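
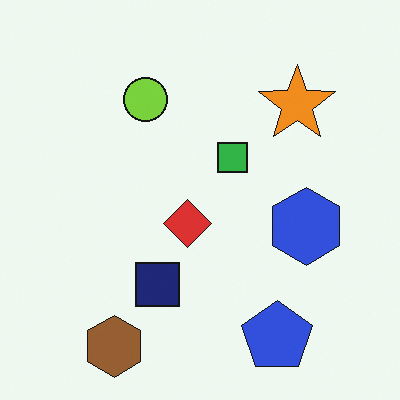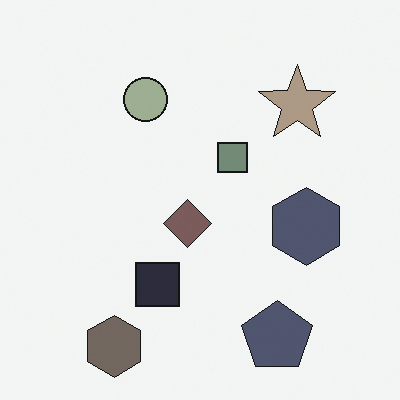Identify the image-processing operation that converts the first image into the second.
The second image is the first made much more muted (saturation change).

All colors are more muted and greyish — a global saturation change.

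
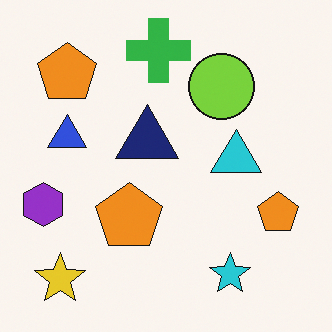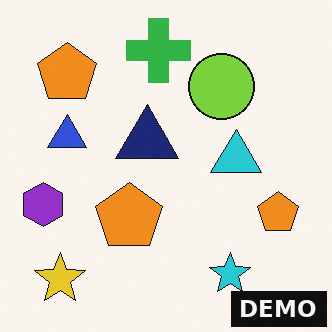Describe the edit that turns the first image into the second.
Watermarked with the text "DEMO" in the lower-right corner.

A dark label reading "DEMO" appears in the lower-right corner.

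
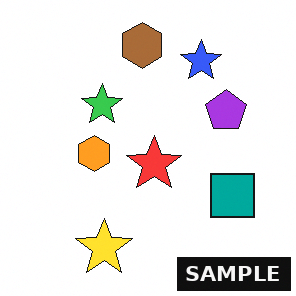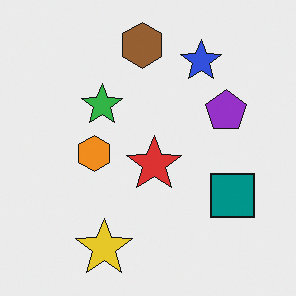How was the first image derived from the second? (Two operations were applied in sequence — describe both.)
The image was brightened a little, then watermarked with the text "SAMPLE" in the lower-right corner.

Every pixel — background and shapes alike — is uniformly brightened. A dark label reading "SAMPLE" appears in the lower-right corner.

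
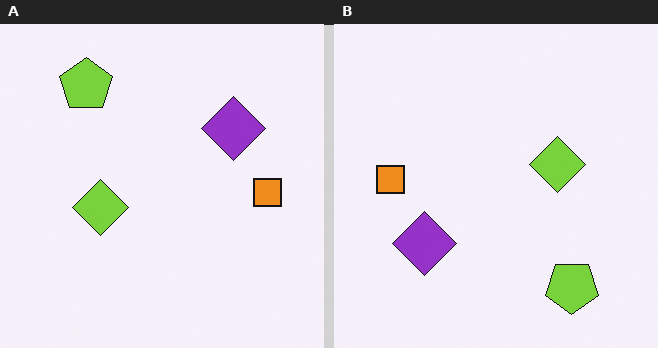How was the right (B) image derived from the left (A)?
The right (B) image is the left (A) rotated 180°.

The lime pentagon sits in the top-left of the left (A) image and the bottom-right of the right (B) — consistent with a whole-image 180° rotation.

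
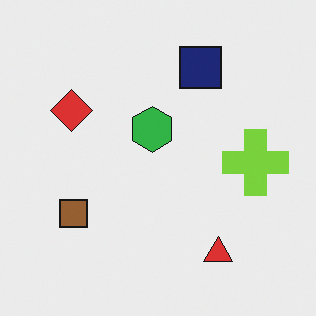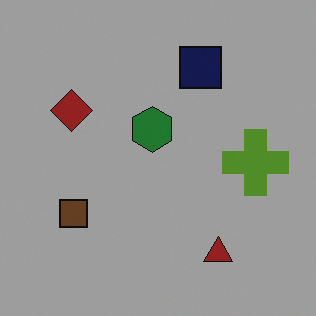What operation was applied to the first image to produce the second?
The image was substantially darkened.

Every pixel — background and shapes alike — is uniformly darkened.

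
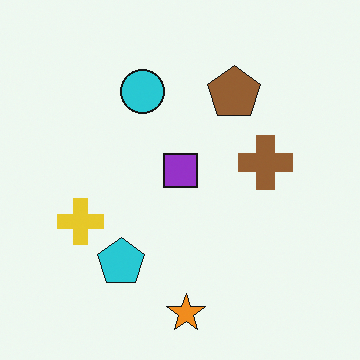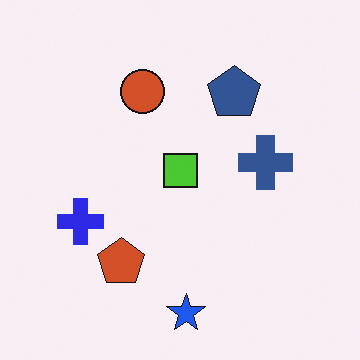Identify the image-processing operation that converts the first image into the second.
The image was hue-shifted by a large amount.

Every shape's color has rotated by the same amount around the hue wheel — a uniform hue shift.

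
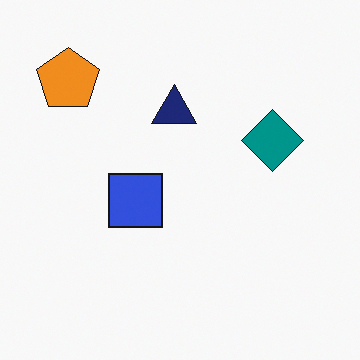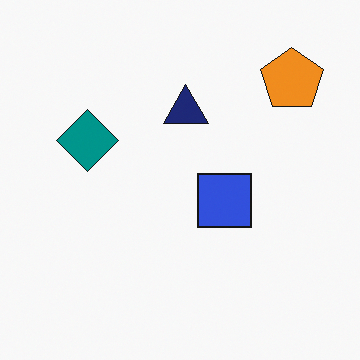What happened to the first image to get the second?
The second image is the first flipped horizontally (left ↔ right).

The orange pentagon is in the top-left of the first image and the top-right of the second — shapes on opposite sides of the vertical midline have swapped in a mirror flip.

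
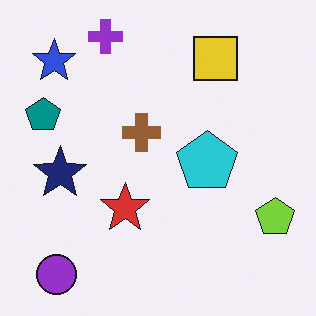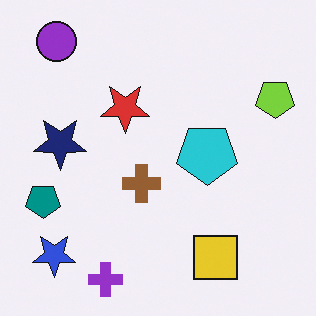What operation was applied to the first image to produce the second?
The transformation is: flipped vertically (top ↔ bottom).

The purple cross is in the top-left of the first image and the bottom-left of the second — shapes on opposite sides of the horizontal midline have swapped in a mirror flip.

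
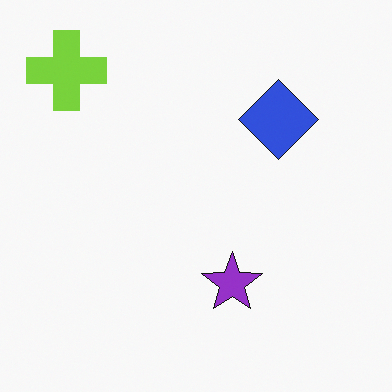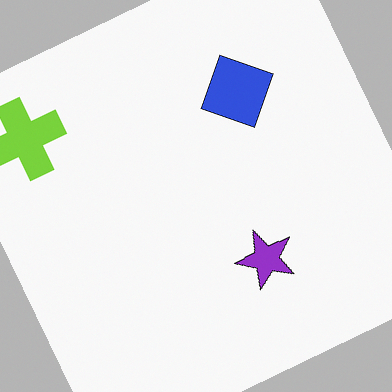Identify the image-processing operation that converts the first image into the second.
The second image is the first rotated counter-clockwise by a moderate amount.

Every shape is tilted by the same angle and the image corners show triangular fill wedges — a whole-image rotation by a non-right angle.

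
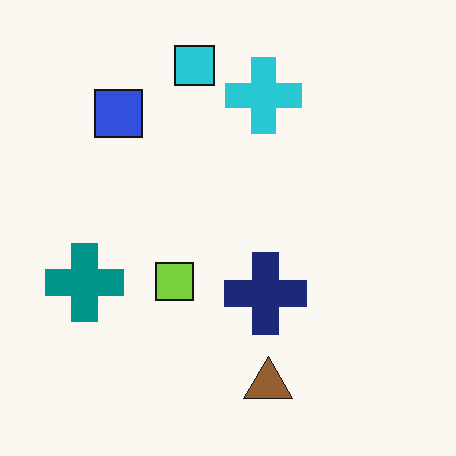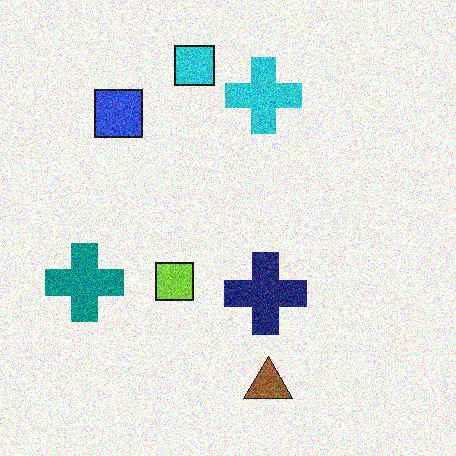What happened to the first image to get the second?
The image was degraded with a thick layer of grain.

Random speckle covers the whole image, including the flat background.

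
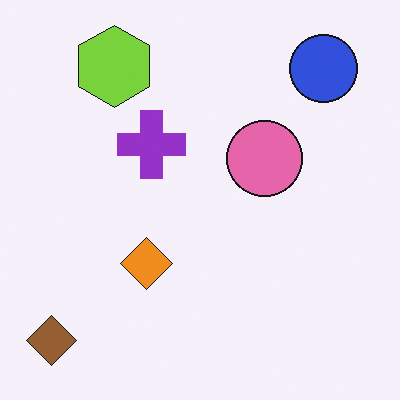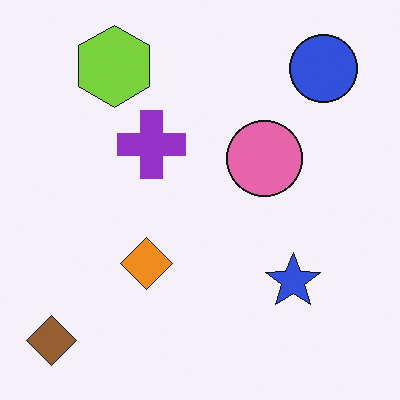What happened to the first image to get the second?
The second image is the first overlaid with an additional blue star.

A blue star appears in the second image that is absent from the first.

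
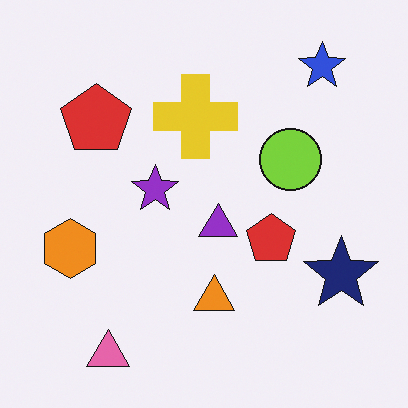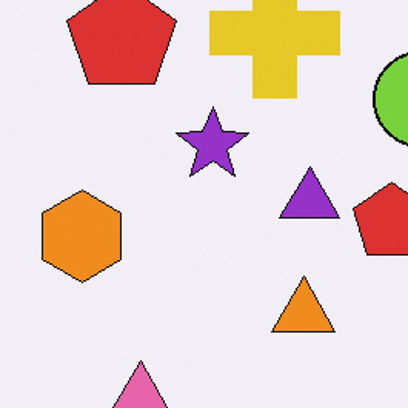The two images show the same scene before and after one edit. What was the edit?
This is the original image cropped to a modestly smaller region and rescaled.

The visible shapes are larger and the field of view is narrower; shapes near the original edges may be partly or wholly outside the frame — a crop-and-rescale.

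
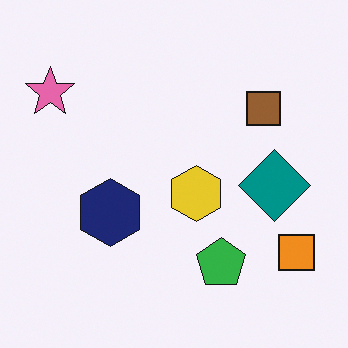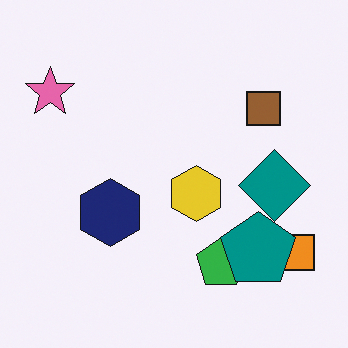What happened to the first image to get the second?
The image was overlaid with an additional teal pentagon.

A teal pentagon appears in the second image that is absent from the first.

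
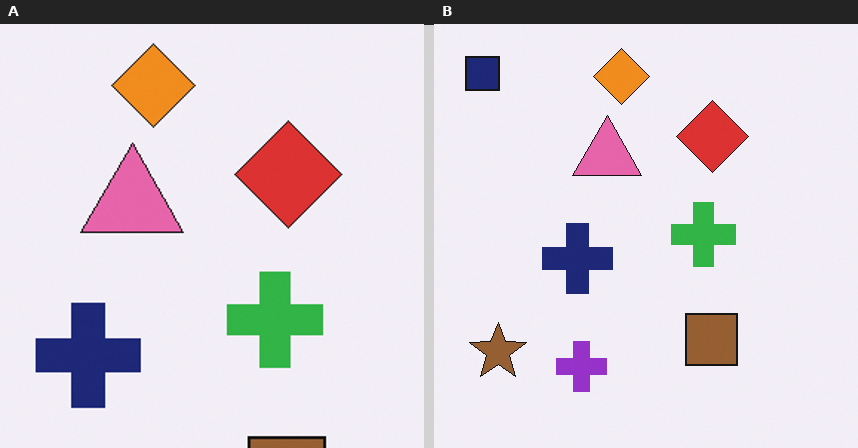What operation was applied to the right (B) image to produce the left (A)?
The image was cropped to a modestly smaller region and rescaled.

The visible shapes are larger and the field of view is narrower; shapes near the original edges may be partly or wholly outside the frame — a crop-and-rescale.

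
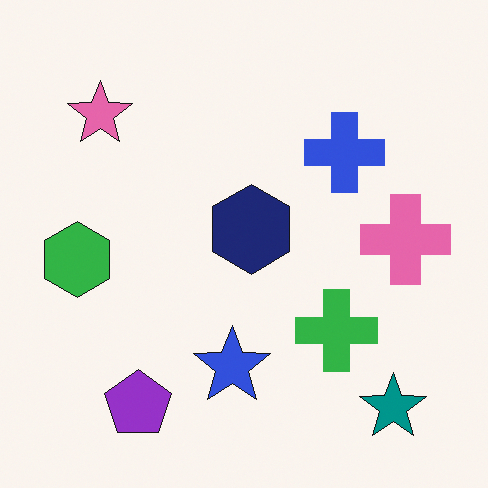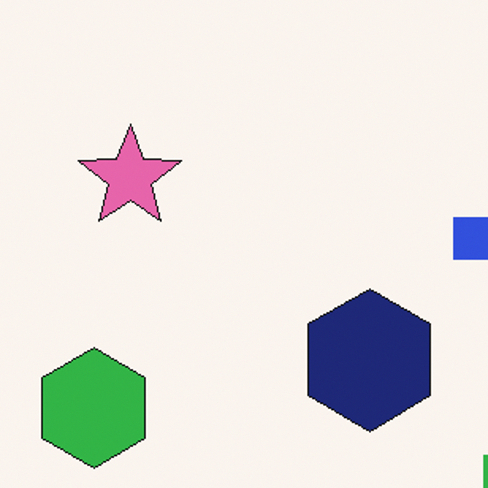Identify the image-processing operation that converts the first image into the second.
Cropped to a modestly smaller region and rescaled.

The visible shapes are larger and the field of view is narrower; shapes near the original edges may be partly or wholly outside the frame — a crop-and-rescale.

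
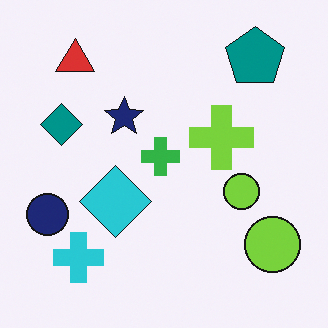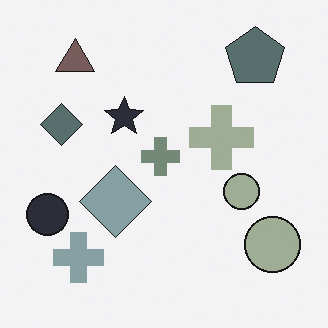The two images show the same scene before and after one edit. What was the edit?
It was heavily desaturated.

All colors are more muted and greyish — a global saturation change.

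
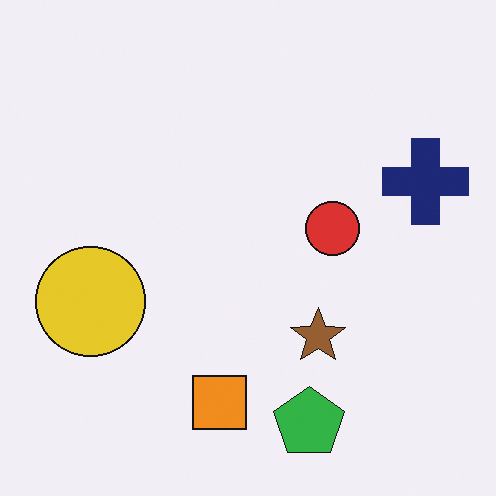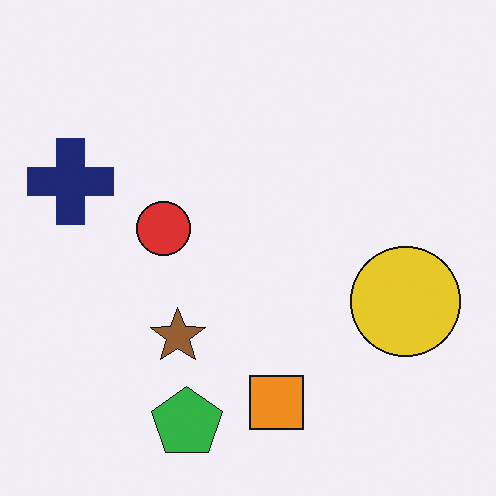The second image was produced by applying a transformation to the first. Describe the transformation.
This is the original image flipped horizontally (left ↔ right).

The navy cross is in the right of the first image and the left of the second — shapes on opposite sides of the vertical midline have swapped in a mirror flip.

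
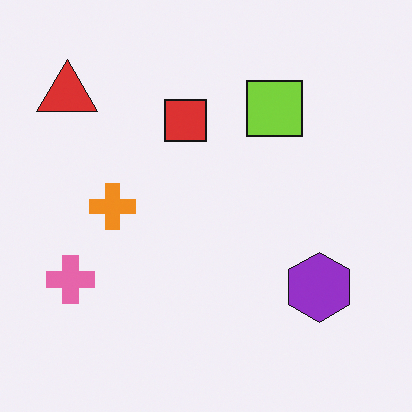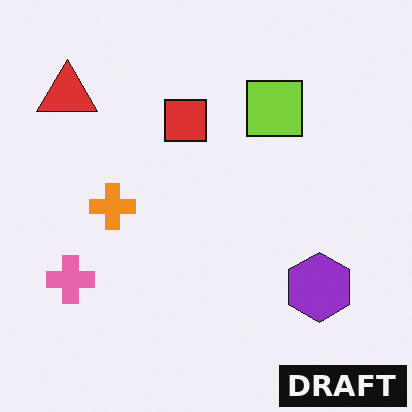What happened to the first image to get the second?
It was watermarked with the text "DRAFT" in the lower-right corner.

A dark label reading "DRAFT" appears in the lower-right corner.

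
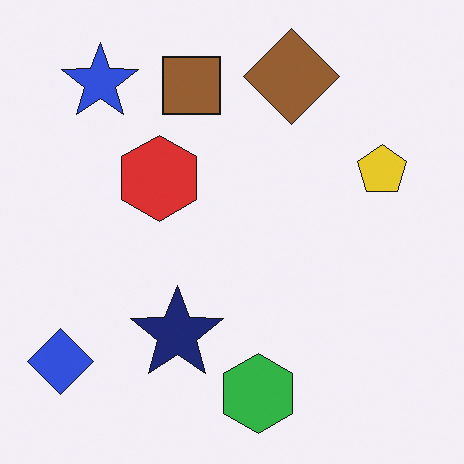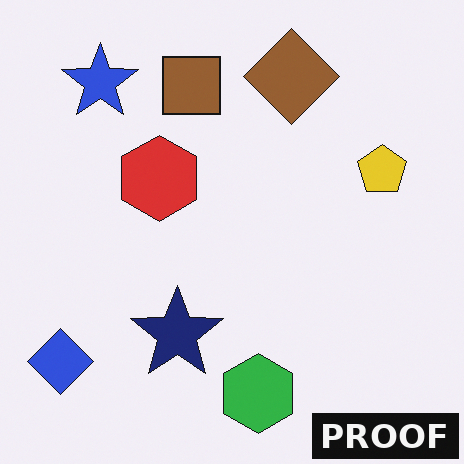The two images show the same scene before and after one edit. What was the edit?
It was watermarked with the text "PROOF" in the lower-right corner.

A dark label reading "PROOF" appears in the lower-right corner.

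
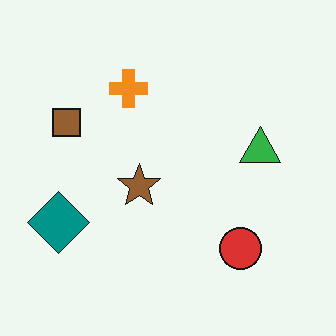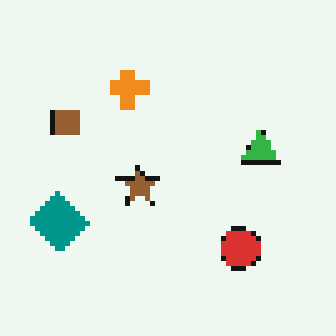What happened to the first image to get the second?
The transformation is: lightly pixelated (a mild mosaic effect).

Shapes are reduced to large square blocks; fine edges and outlines are lost — a downscale-then-upscale (mosaic) effect.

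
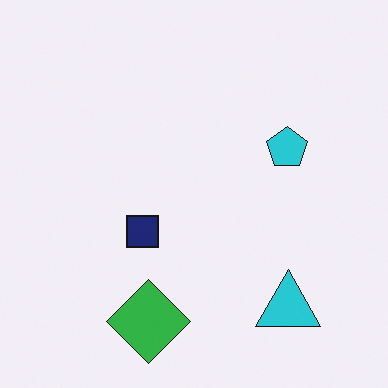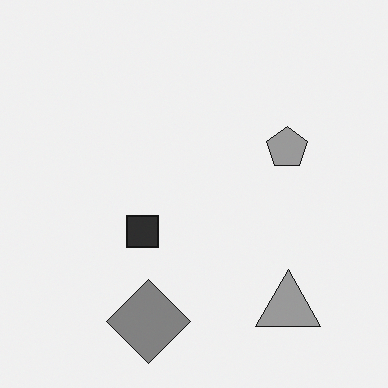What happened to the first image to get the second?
The second image is the first converted to grayscale.

All color is removed — every shape is now a shade of grey.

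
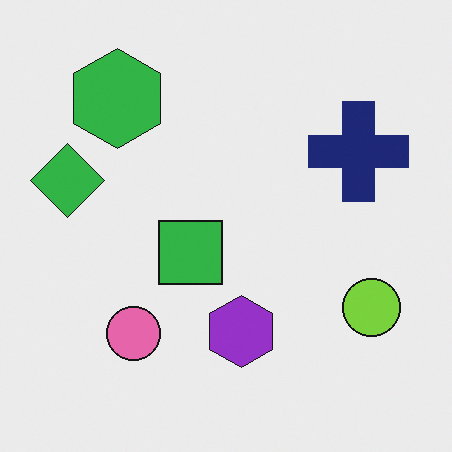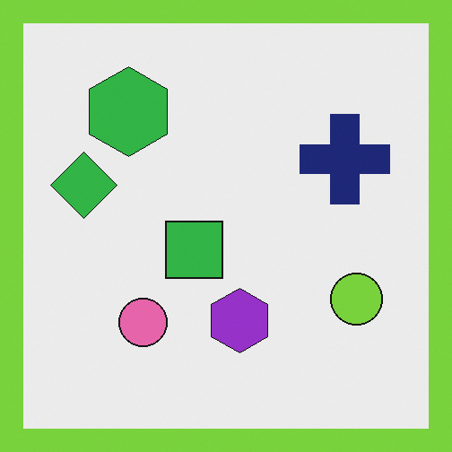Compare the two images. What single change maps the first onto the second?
The image was framed with a lime border.

A solid lime frame runs around the edge of the second image, with the content slightly shrunk inside it.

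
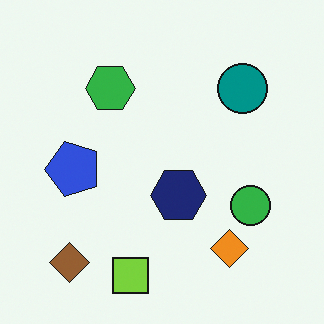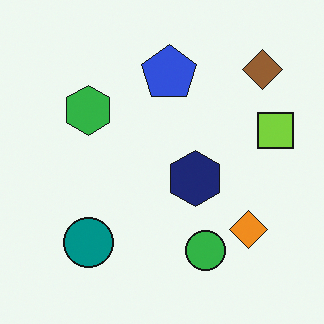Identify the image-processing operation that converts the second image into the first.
Transposed (reflected across the top-left ↔ bottom-right diagonal).

Shapes have swapped their row and column positions — what was in the top-right is now in the bottom-left — a diagonal reflection.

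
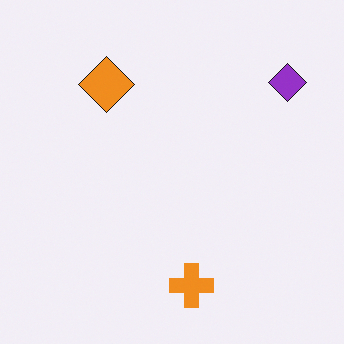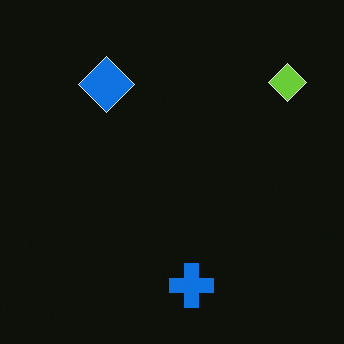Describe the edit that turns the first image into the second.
This is the original image color-inverted (negative).

The light background has become dark and every shape's color is its complement — a photographic negative.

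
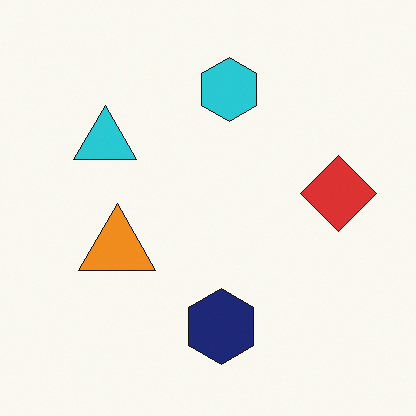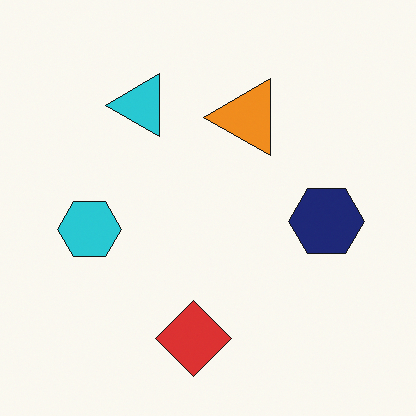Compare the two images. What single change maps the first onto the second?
Transposed (reflected across the top-left ↔ bottom-right diagonal).

Shapes have swapped their row and column positions — what was in the top-right is now in the bottom-left — a diagonal reflection.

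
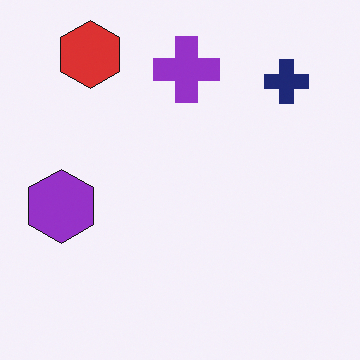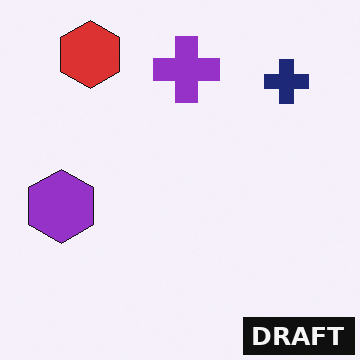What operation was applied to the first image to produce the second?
The transformation is: watermarked with the text "DRAFT" in the lower-right corner.

A dark label reading "DRAFT" appears in the lower-right corner.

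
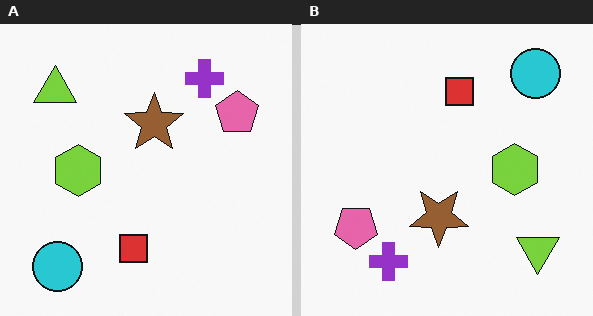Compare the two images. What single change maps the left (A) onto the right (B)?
The right (B) image is the left (A) rotated 180°.

The cyan circle sits in the bottom-left of the left (A) image and the top-right of the right (B) — consistent with a whole-image 180° rotation.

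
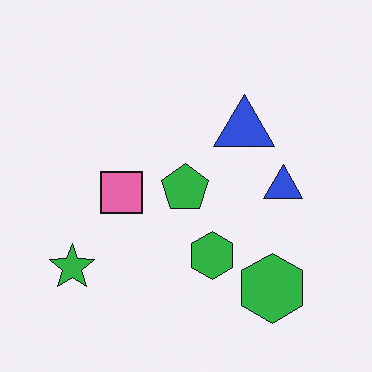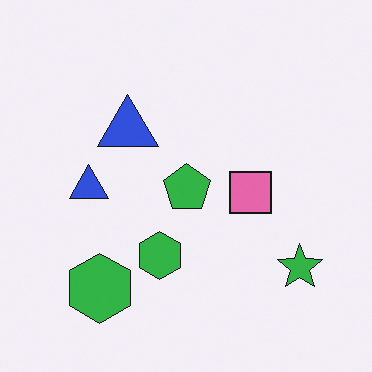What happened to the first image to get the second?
This is the original image flipped horizontally (left ↔ right).

The green star is in the bottom-left of the first image and the bottom-right of the second — shapes on opposite sides of the vertical midline have swapped in a mirror flip.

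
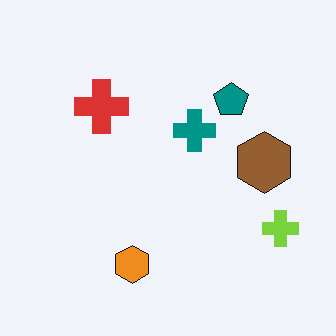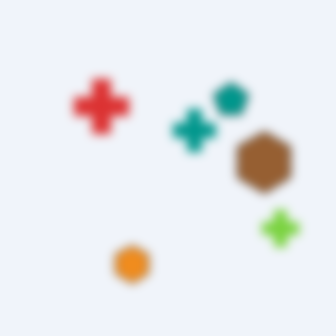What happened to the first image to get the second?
The second image is the first heavily blurred.

Shape edges and outlines are uniformly softened across the whole image.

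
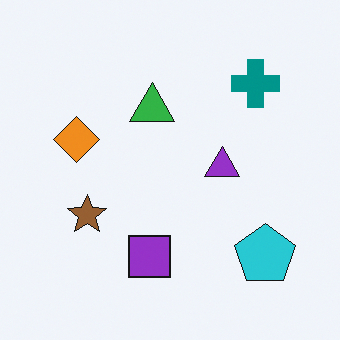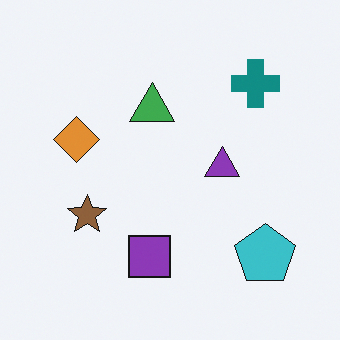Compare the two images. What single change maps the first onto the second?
The transformation is: slightly desaturated.

All colors are more muted and greyish — a global saturation change.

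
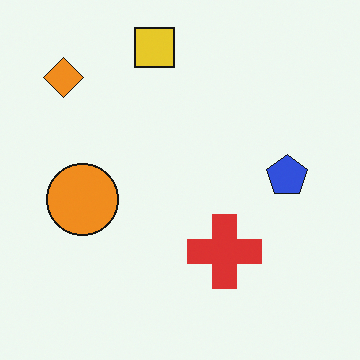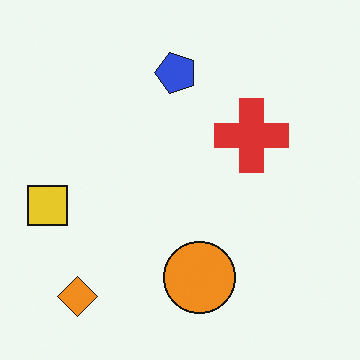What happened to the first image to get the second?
This is the original image rotated 90° counter-clockwise.

The orange diamond sits in the top-left of the first image and the bottom-left of the second — consistent with a whole-image 90° counter-clockwise rotation.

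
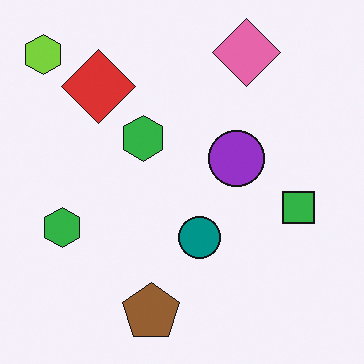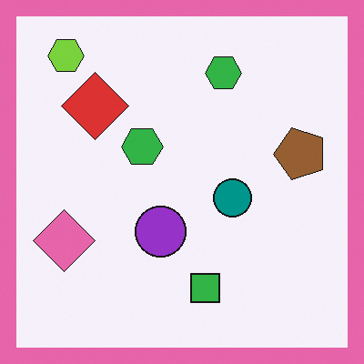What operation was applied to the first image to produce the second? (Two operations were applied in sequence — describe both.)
It was transposed (reflected across the top-left ↔ bottom-right diagonal), then framed with a pink border.

Shapes have swapped their row and column positions — what was in the top-right is now in the bottom-left — a diagonal reflection. A solid pink frame runs around the edge of the second image, with the content slightly shrunk inside it.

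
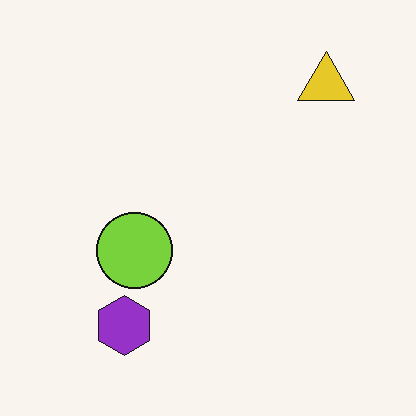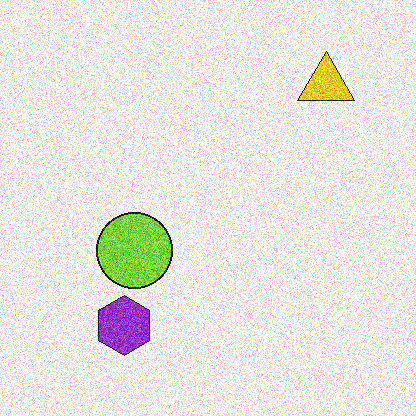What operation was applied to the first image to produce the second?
The second image is the first degraded with a thick layer of grain.

Random speckle covers the whole image, including the flat background.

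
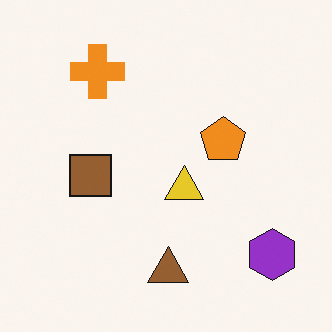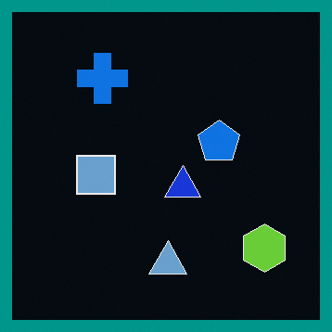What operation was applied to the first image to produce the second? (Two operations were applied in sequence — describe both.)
The second image is the first color-inverted (negative), then framed with a teal border.

The light background has become dark and every shape's color is its complement — a photographic negative. A solid teal frame runs around the edge of the second image, with the content slightly shrunk inside it.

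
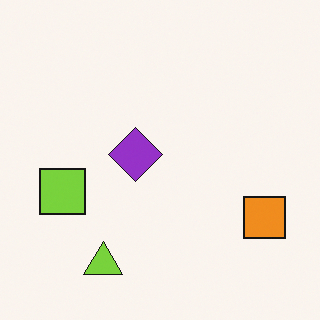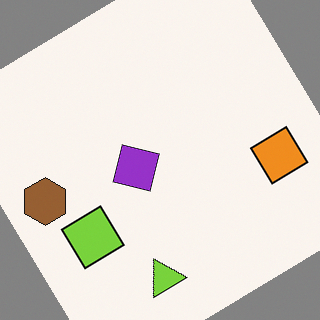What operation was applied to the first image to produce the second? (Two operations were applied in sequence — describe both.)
Rotated counter-clockwise by a large amount — several tens of degrees, then overlaid with an additional brown hexagon.

Every shape is tilted by the same angle and the image corners show triangular fill wedges — a whole-image rotation by a non-right angle. A brown hexagon appears in the second image that is absent from the first.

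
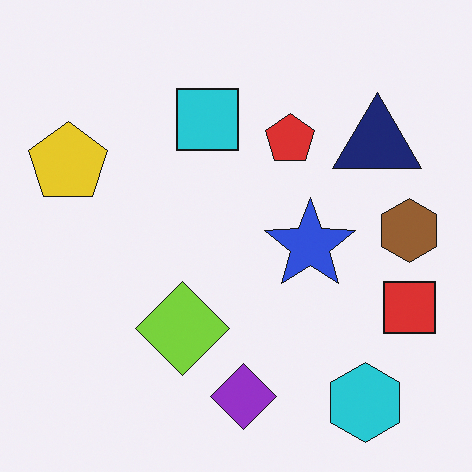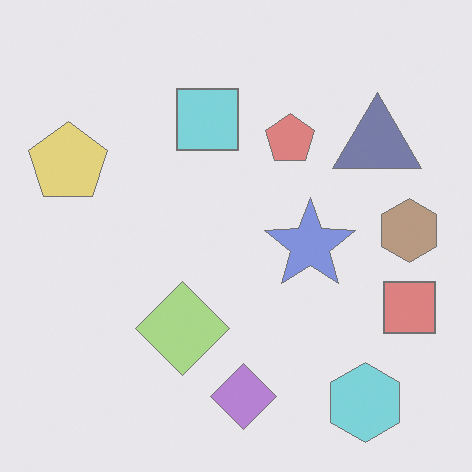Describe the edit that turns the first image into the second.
The transformation is: washed out (contrast reduced).

Tones are pushed toward mid-grey across the whole image — a global contrast change.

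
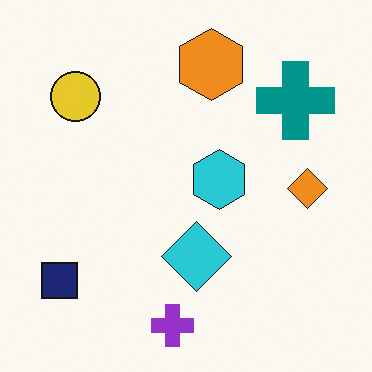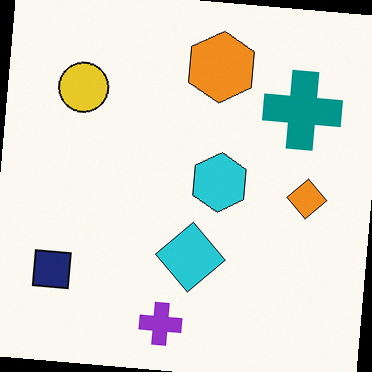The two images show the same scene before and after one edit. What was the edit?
Rotated clockwise by a slight angle.

Every shape is tilted by the same angle and the image corners show triangular fill wedges — a whole-image rotation by a non-right angle.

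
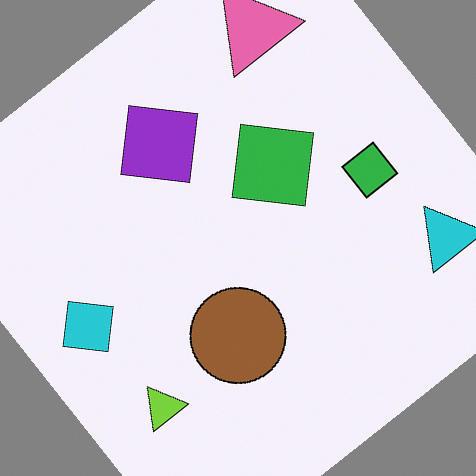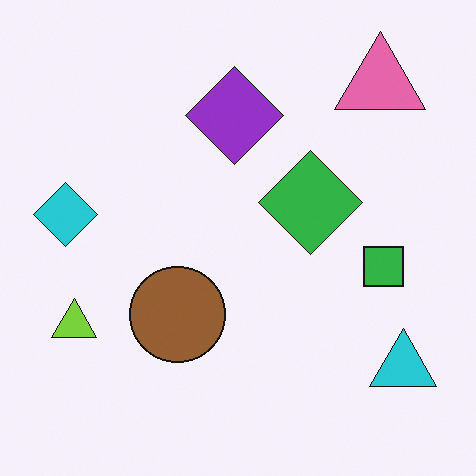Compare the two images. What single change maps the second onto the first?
The first image is the second rotated counter-clockwise by a large amount — several tens of degrees.

Every shape is tilted by the same angle and the image corners show triangular fill wedges — a whole-image rotation by a non-right angle.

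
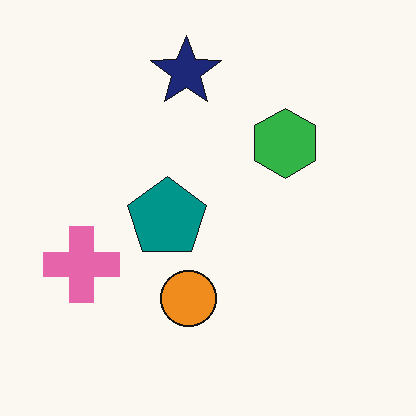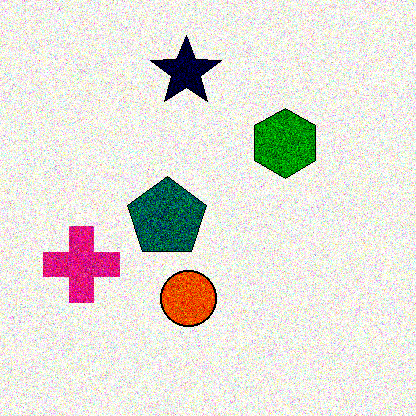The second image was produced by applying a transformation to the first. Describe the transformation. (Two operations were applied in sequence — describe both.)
It was degraded with visible gaussian noise, then boosted in contrast.

Random speckle covers the whole image, including the flat background. Tones are pushed away from mid-grey across the whole image — a global contrast change.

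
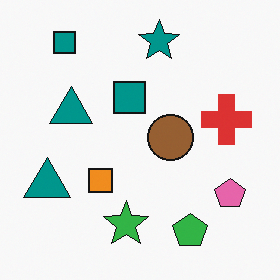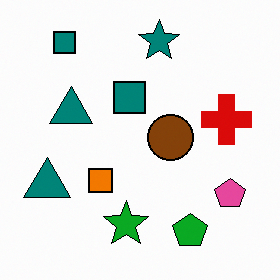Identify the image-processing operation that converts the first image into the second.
This is the original image given slightly increased contrast.

Tones are pushed away from mid-grey across the whole image — a global contrast change.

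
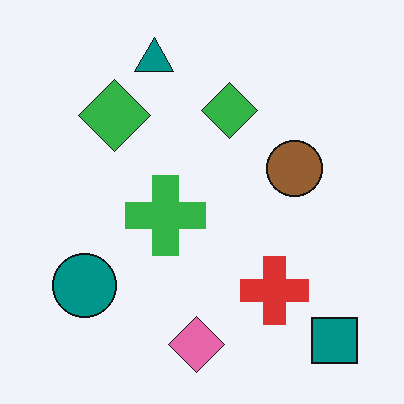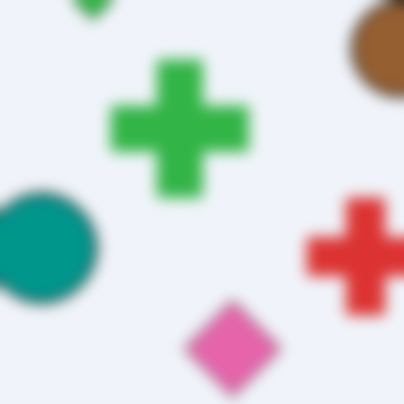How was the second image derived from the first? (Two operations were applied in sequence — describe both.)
It was cropped to a noticeably smaller region and rescaled, then strongly gaussian-blurred.

The visible shapes are larger and the field of view is narrower; shapes near the original edges may be partly or wholly outside the frame — a crop-and-rescale. Shape edges and outlines are uniformly softened across the whole image.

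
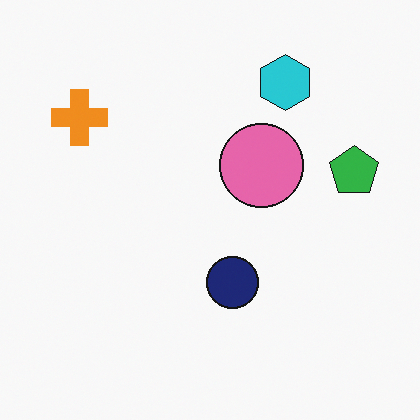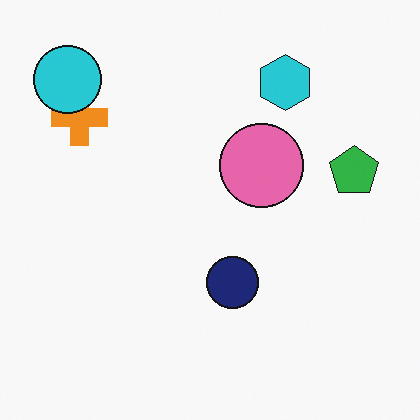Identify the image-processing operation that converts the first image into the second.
The transformation is: overlaid with an additional cyan circle.

A cyan circle appears in the second image that is absent from the first.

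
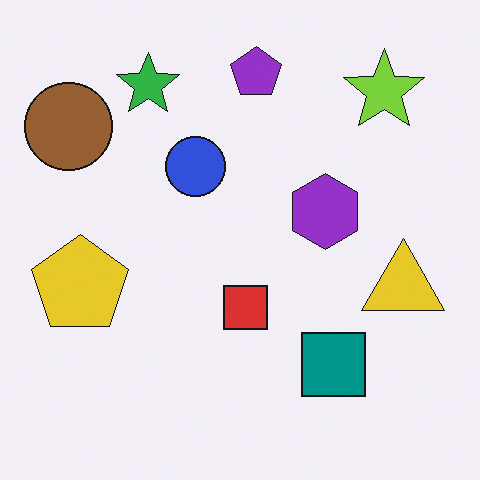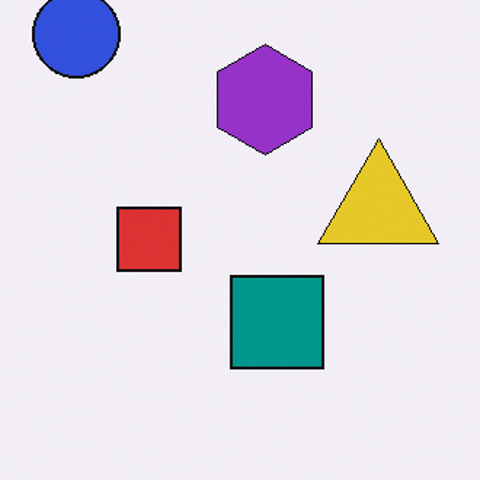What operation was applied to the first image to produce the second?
Cropped to a modestly smaller region and rescaled.

The visible shapes are larger and the field of view is narrower; shapes near the original edges may be partly or wholly outside the frame — a crop-and-rescale.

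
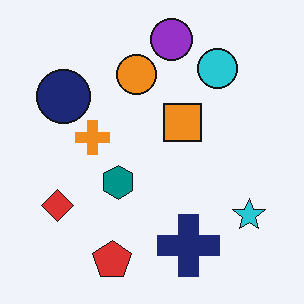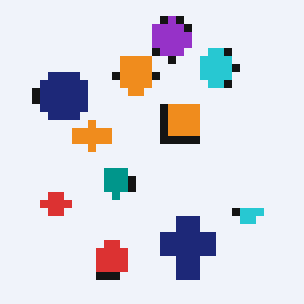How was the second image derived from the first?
The second image is the first moderately pixelated.

Shapes are reduced to large square blocks; fine edges and outlines are lost — a downscale-then-upscale (mosaic) effect.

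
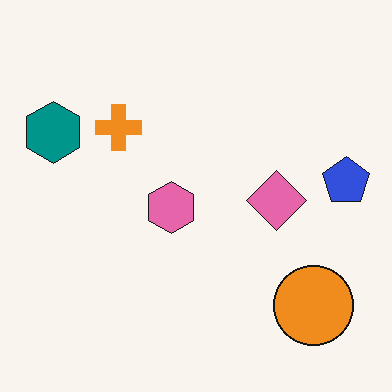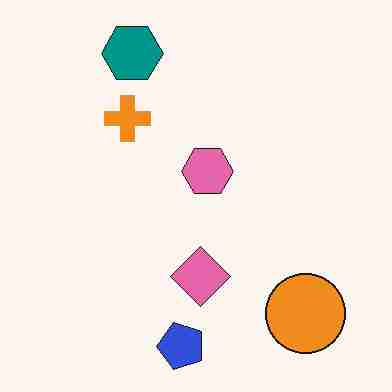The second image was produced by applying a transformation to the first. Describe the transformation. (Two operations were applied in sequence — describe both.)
The transformation is: transposed (reflected across the top-left ↔ bottom-right diagonal), then degraded with heavy JPEG compression.

Shapes have swapped their row and column positions — what was in the top-right is now in the bottom-left — a diagonal reflection. Blocky 8×8 compression artifacts appear around shape edges and the flat background shows ringing — characteristic JPEG degradation.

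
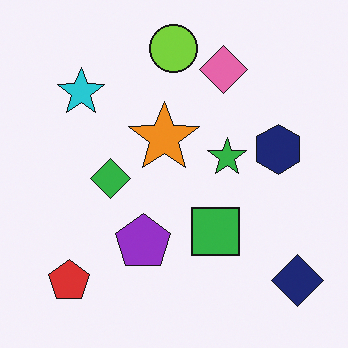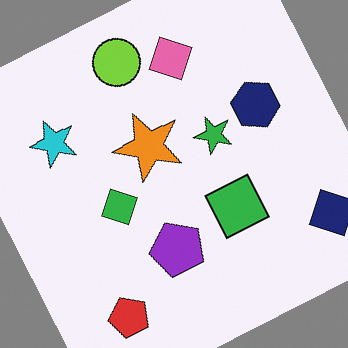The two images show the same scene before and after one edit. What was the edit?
The transformation is: rotated counter-clockwise by a clearly visible amount.

Every shape is tilted by the same angle and the image corners show triangular fill wedges — a whole-image rotation by a non-right angle.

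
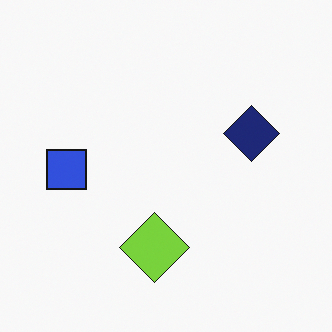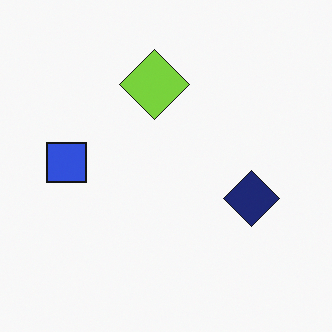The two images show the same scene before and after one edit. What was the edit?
The image was flipped vertically (top ↔ bottom).

The lime diamond is in the bottom of the first image and the top of the second — shapes on opposite sides of the horizontal midline have swapped in a mirror flip.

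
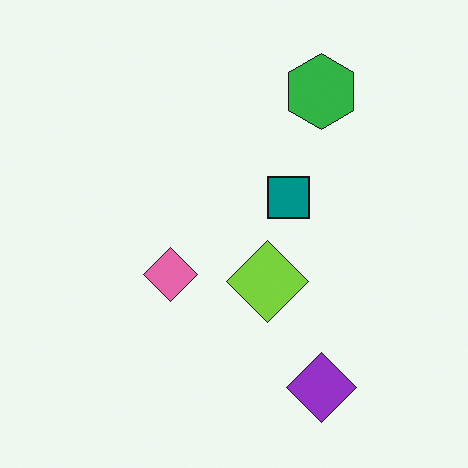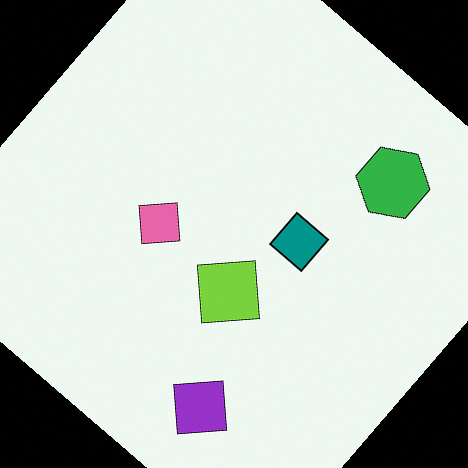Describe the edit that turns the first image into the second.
This is the original image rotated clockwise by a large amount — several tens of degrees.

Every shape is tilted by the same angle and the image corners show triangular fill wedges — a whole-image rotation by a non-right angle.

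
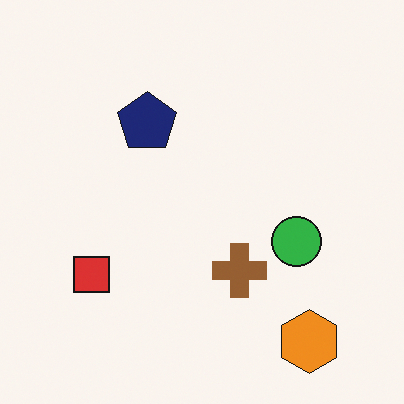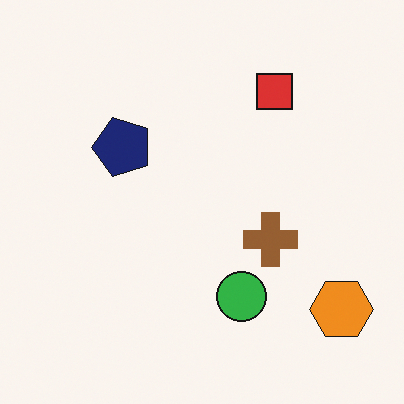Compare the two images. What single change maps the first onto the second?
This is the original image transposed (reflected across the top-left ↔ bottom-right diagonal).

Shapes have swapped their row and column positions — what was in the top-right is now in the bottom-left — a diagonal reflection.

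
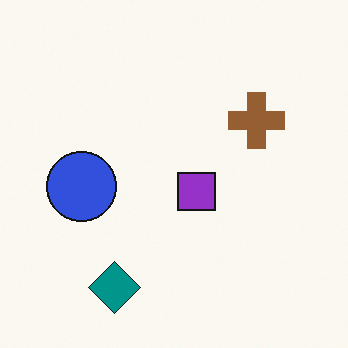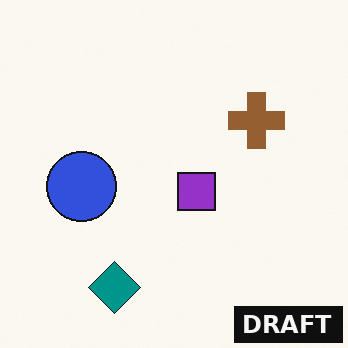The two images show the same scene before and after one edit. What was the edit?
The image was watermarked with the text "DRAFT" in the lower-right corner.

A dark label reading "DRAFT" appears in the lower-right corner.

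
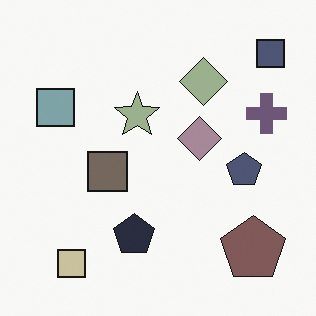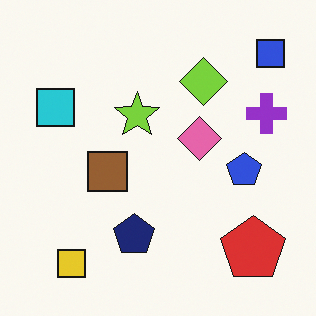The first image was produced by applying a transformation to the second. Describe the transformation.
It was made much more muted (saturation change).

All colors are more muted and greyish — a global saturation change.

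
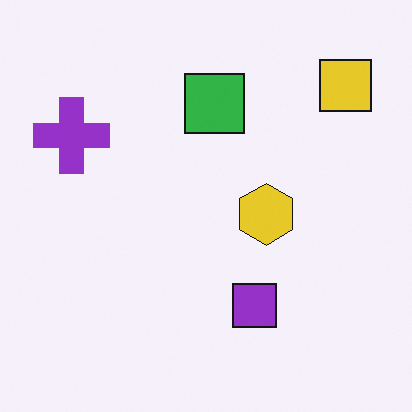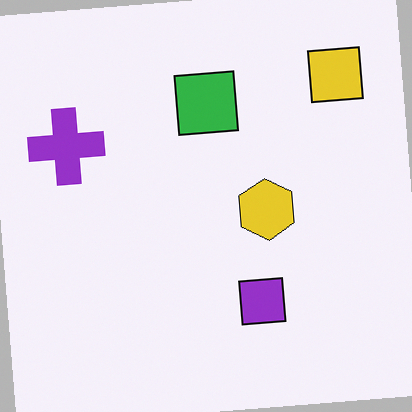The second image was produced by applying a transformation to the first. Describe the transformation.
Rotated counter-clockwise by a slight angle.

Every shape is tilted by the same angle and the image corners show triangular fill wedges — a whole-image rotation by a non-right angle.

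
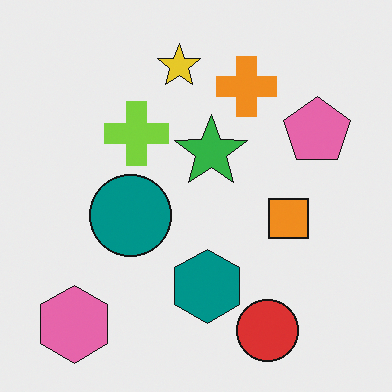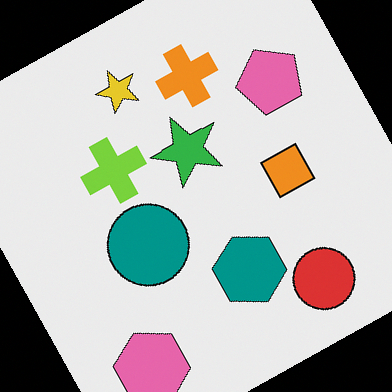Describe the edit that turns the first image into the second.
It was rotated counter-clockwise by a moderate amount.

Every shape is tilted by the same angle and the image corners show triangular fill wedges — a whole-image rotation by a non-right angle.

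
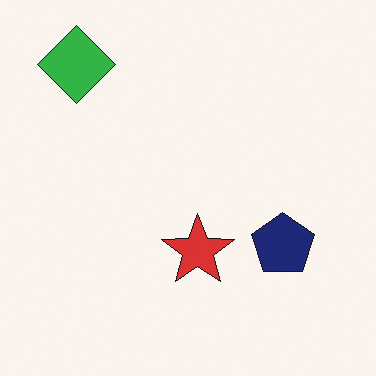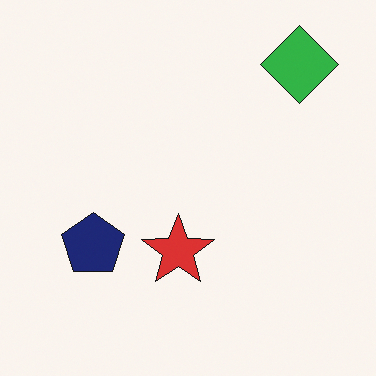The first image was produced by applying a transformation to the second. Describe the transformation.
The first image is the second flipped horizontally (left ↔ right).

The green diamond is in the top-right of the second image and the top-left of the first — shapes on opposite sides of the vertical midline have swapped in a mirror flip.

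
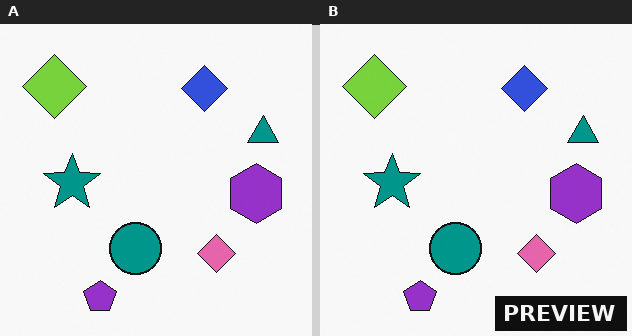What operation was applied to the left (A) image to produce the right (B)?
Watermarked with the text "PREVIEW" in the lower-right corner.

A dark label reading "PREVIEW" appears in the lower-right corner.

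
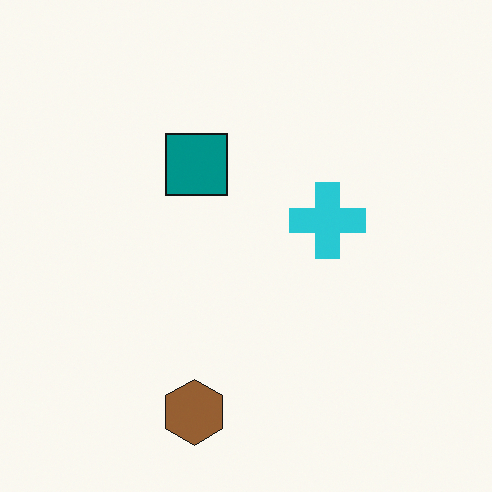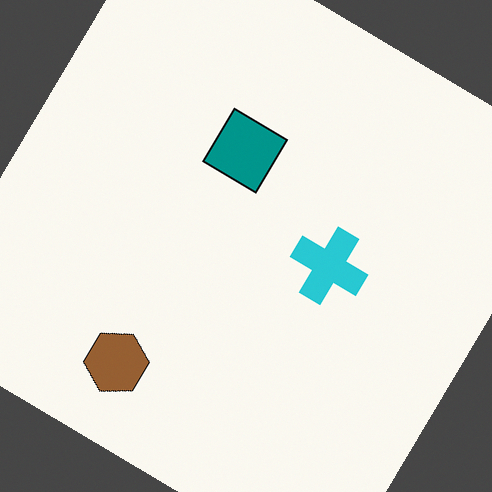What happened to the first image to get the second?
The transformation is: rotated clockwise by a large amount — several tens of degrees.

Every shape is tilted by the same angle and the image corners show triangular fill wedges — a whole-image rotation by a non-right angle.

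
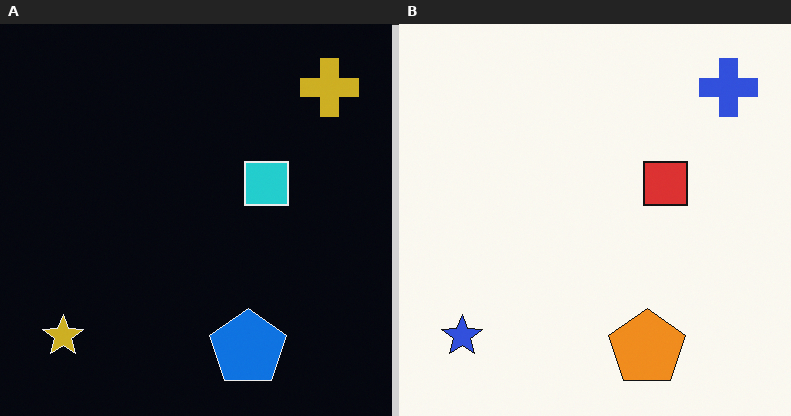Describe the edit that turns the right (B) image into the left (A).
The image was color-inverted (negative).

The light background has become dark and every shape's color is its complement — a photographic negative.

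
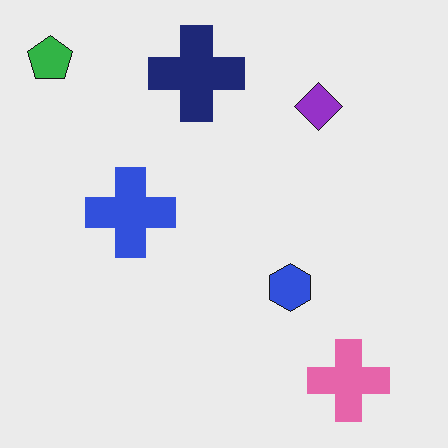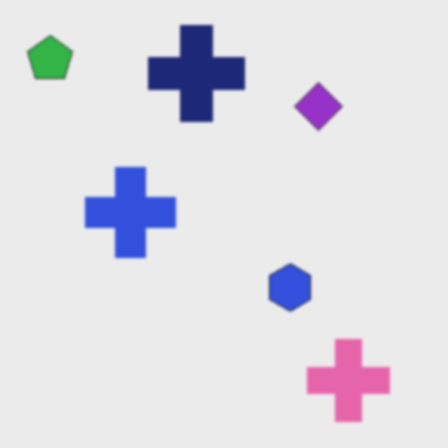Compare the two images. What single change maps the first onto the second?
The image was slightly softened.

Shape edges and outlines are uniformly softened across the whole image.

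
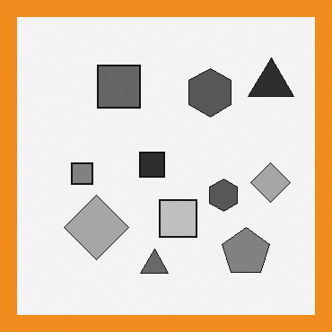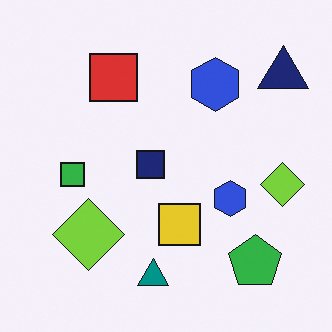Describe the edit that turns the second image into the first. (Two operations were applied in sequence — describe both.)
The image was converted to grayscale, then framed with a orange border.

All color is removed — every shape is now a shade of grey. A solid orange frame runs around the edge of the first image, with the content slightly shrunk inside it.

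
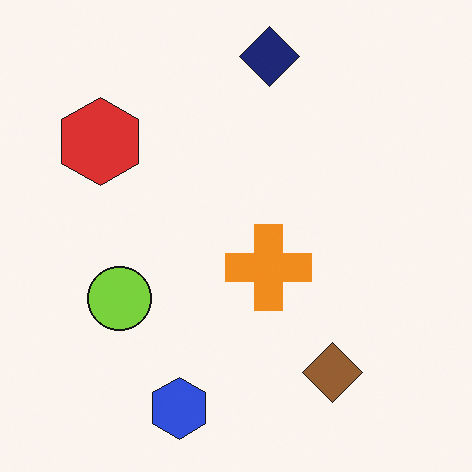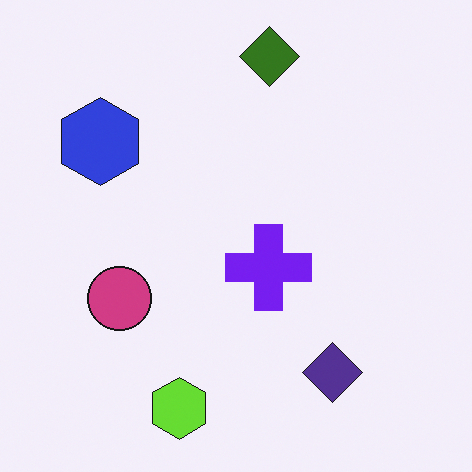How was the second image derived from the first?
The image was hue-shifted through roughly half the color wheel.

Every shape's color has rotated by the same amount around the hue wheel — a uniform hue shift.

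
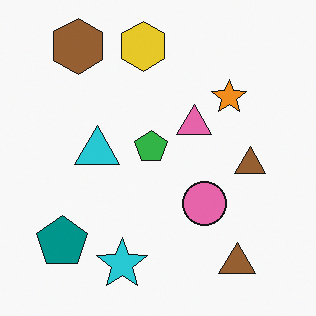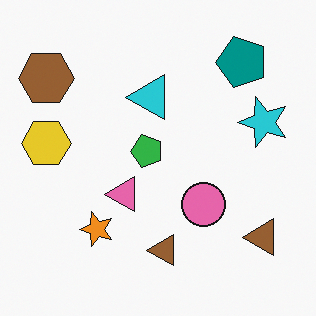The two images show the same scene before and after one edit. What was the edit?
It was transposed (reflected across the top-left ↔ bottom-right diagonal).

Shapes have swapped their row and column positions — what was in the top-right is now in the bottom-left — a diagonal reflection.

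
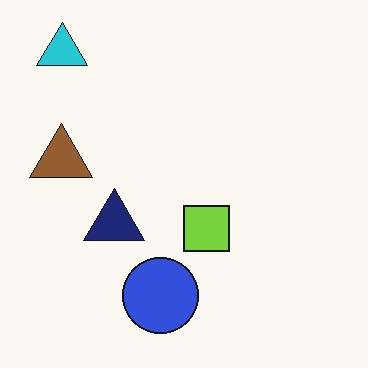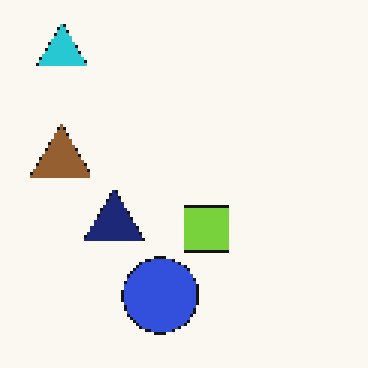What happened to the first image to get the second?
This is the original image lightly pixelated (a mild mosaic effect).

Shapes are reduced to large square blocks; fine edges and outlines are lost — a downscale-then-upscale (mosaic) effect.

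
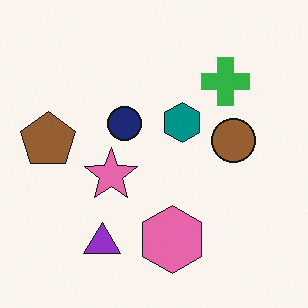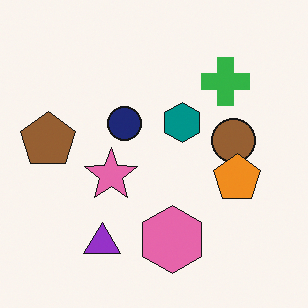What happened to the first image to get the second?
This is the original image overlaid with an additional orange pentagon.

An orange pentagon appears in the second image that is absent from the first.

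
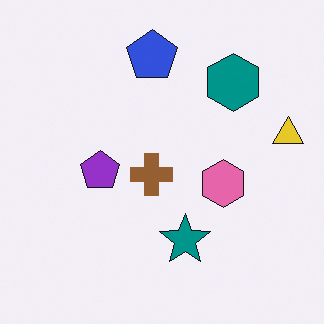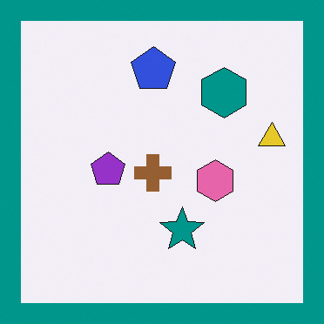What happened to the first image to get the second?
The image was framed with a teal border.

A solid teal frame runs around the edge of the second image, with the content slightly shrunk inside it.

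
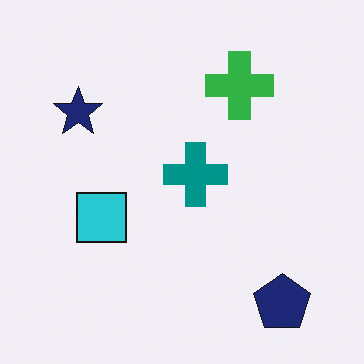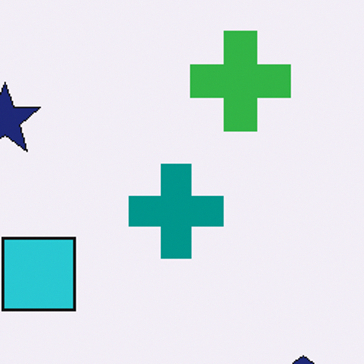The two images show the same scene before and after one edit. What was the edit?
Cropped slightly and scaled back up.

The visible shapes are larger and the field of view is narrower; shapes near the original edges may be partly or wholly outside the frame — a crop-and-rescale.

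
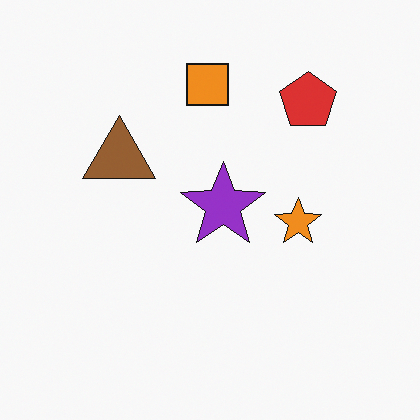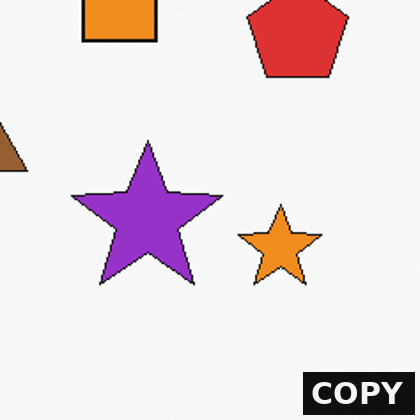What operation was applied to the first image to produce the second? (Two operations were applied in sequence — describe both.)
The transformation is: cropped to a noticeably smaller region and rescaled, then watermarked with the text "COPY" in the lower-right corner.

The visible shapes are larger and the field of view is narrower; shapes near the original edges may be partly or wholly outside the frame — a crop-and-rescale. A dark label reading "COPY" appears in the lower-right corner.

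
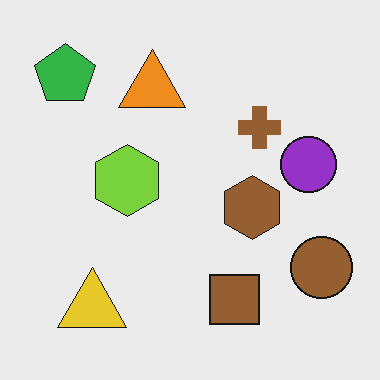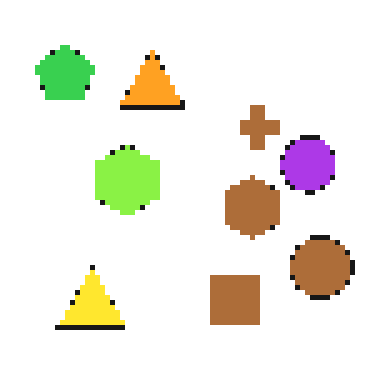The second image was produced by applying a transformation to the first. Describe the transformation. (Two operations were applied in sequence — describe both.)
This is the original image mildly pixelated, then brightened a little.

Shapes are reduced to large square blocks; fine edges and outlines are lost — a downscale-then-upscale (mosaic) effect. Every pixel — background and shapes alike — is uniformly brightened.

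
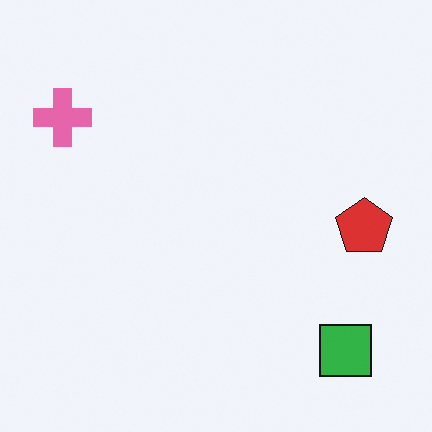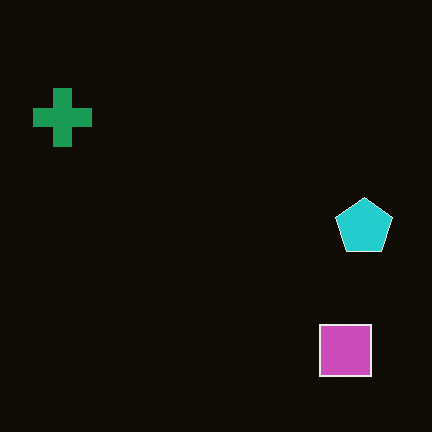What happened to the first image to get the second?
It was color-inverted (negative).

The light background has become dark and every shape's color is its complement — a photographic negative.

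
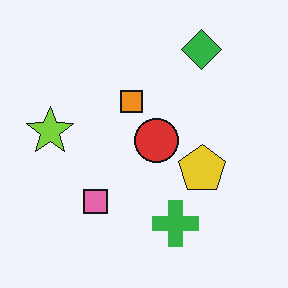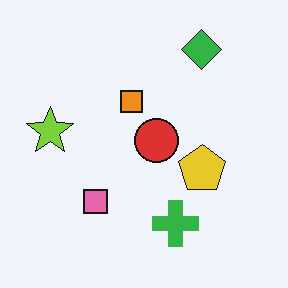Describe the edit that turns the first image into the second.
The second image is the first JPEG-compressed with visible artifacts.

Blocky 8×8 compression artifacts appear around shape edges and the flat background shows ringing — characteristic JPEG degradation.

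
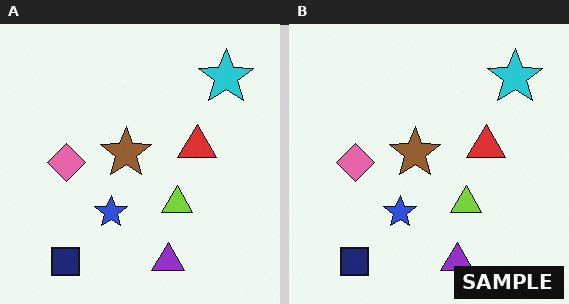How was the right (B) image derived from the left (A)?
This is the original image watermarked with the text "SAMPLE" in the lower-right corner.

A dark label reading "SAMPLE" appears in the lower-right corner.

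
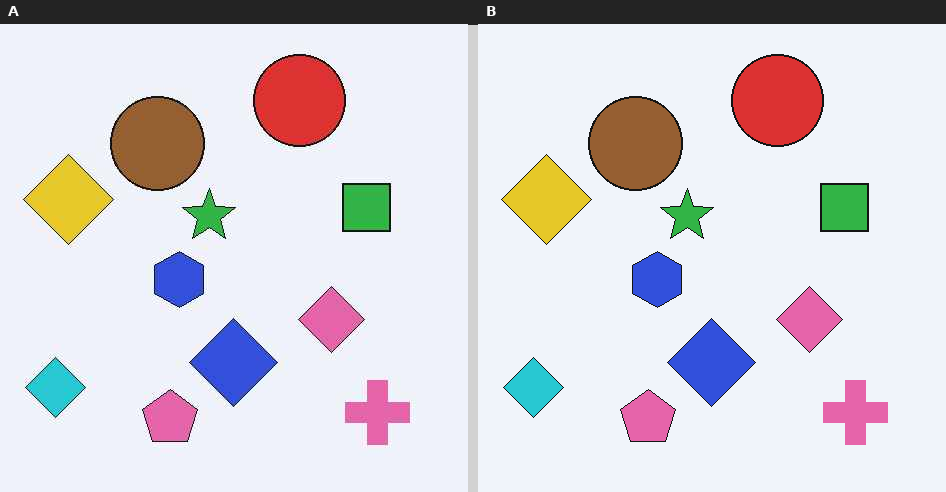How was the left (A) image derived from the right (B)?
The left (A) image is the right (B) given moderate JPEG compression.

Blocky 8×8 compression artifacts appear around shape edges and the flat background shows ringing — characteristic JPEG degradation.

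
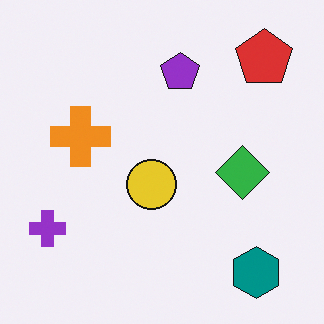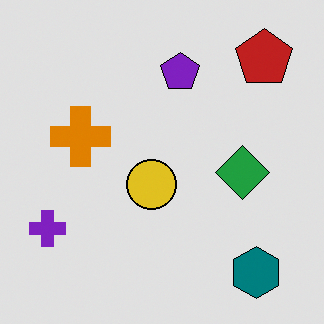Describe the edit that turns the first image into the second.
Moderately posterized.

Each flat color has snapped to a coarser quantized level — most visibly, the near-white background has dropped to a flat grey.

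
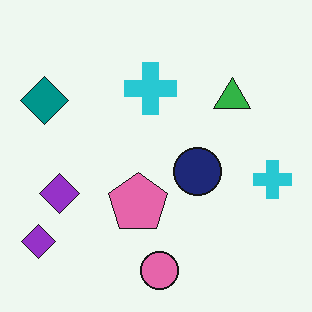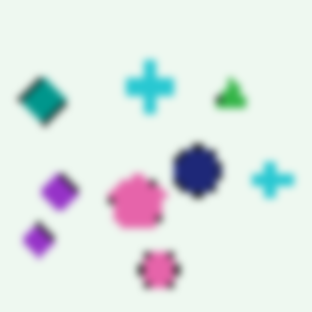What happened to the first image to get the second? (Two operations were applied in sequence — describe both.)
The transformation is: pixelated into visible square blocks, then noticeably gaussian-blurred.

Shapes are reduced to large square blocks; fine edges and outlines are lost — a downscale-then-upscale (mosaic) effect. Shape edges and outlines are uniformly softened across the whole image.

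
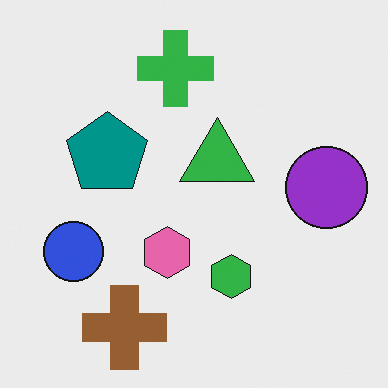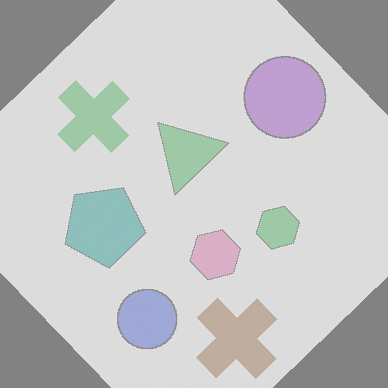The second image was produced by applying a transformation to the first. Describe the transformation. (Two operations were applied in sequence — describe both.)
The transformation is: given much lower contrast, then rotated counter-clockwise by a large amount — several tens of degrees.

Tones are pushed toward mid-grey across the whole image — a global contrast change. Every shape is tilted by the same angle and the image corners show triangular fill wedges — a whole-image rotation by a non-right angle.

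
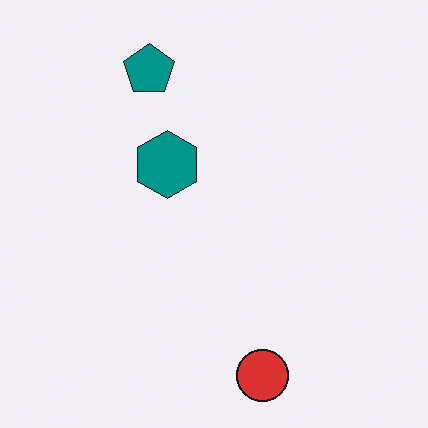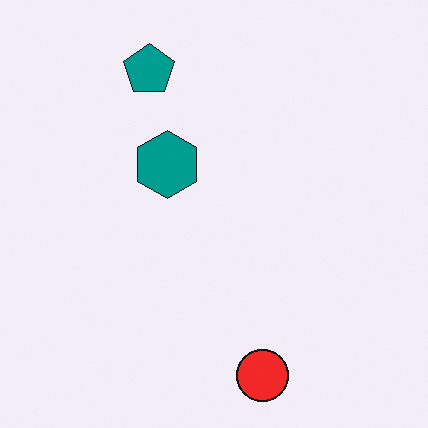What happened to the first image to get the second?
It was slightly oversaturated.

All colors are more vivid — a global saturation change.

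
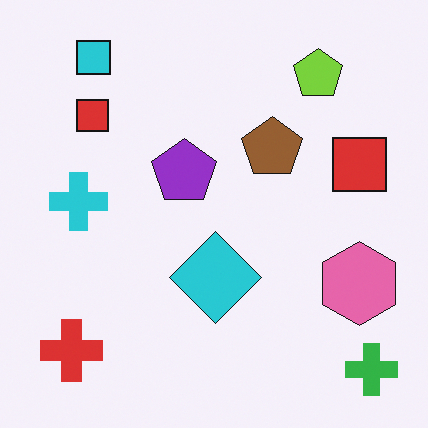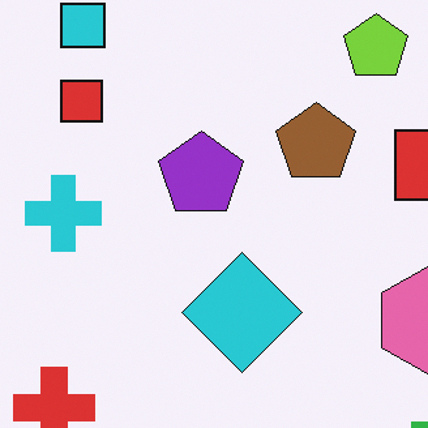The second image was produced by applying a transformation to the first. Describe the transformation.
The transformation is: cropped to a modestly smaller region and rescaled.

The visible shapes are larger and the field of view is narrower; shapes near the original edges may be partly or wholly outside the frame — a crop-and-rescale.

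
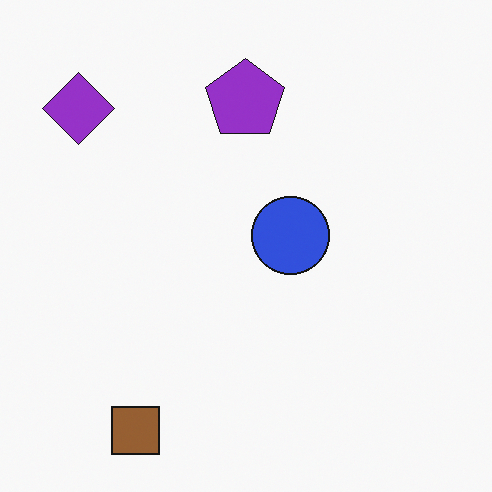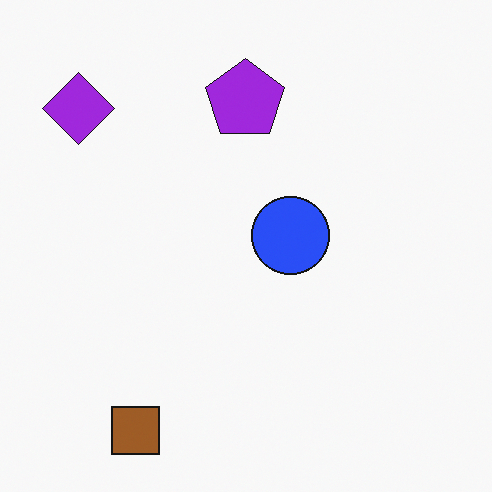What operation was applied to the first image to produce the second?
This is the original image slightly oversaturated.

All colors are more vivid — a global saturation change.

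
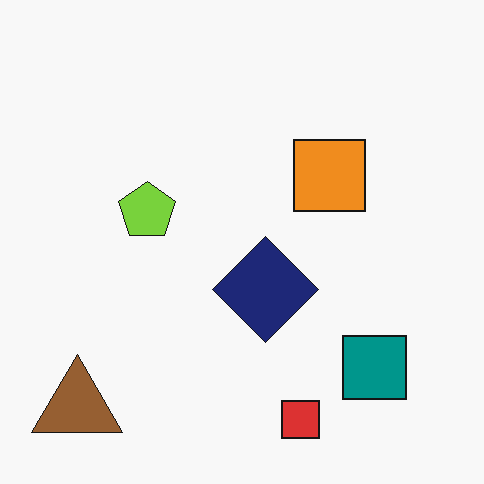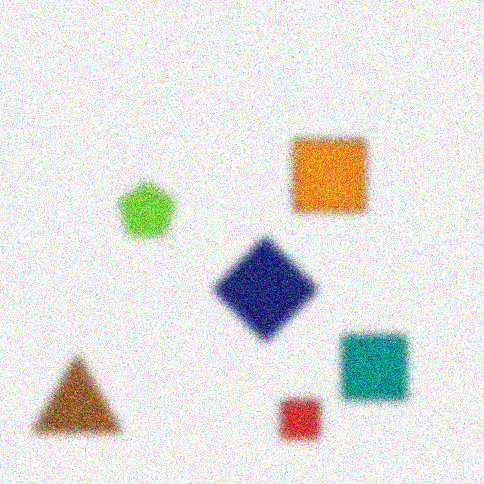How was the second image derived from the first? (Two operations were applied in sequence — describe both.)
The transformation is: noticeably gaussian-blurred, then degraded with visible gaussian noise.

Shape edges and outlines are uniformly softened across the whole image. Random speckle covers the whole image, including the flat background.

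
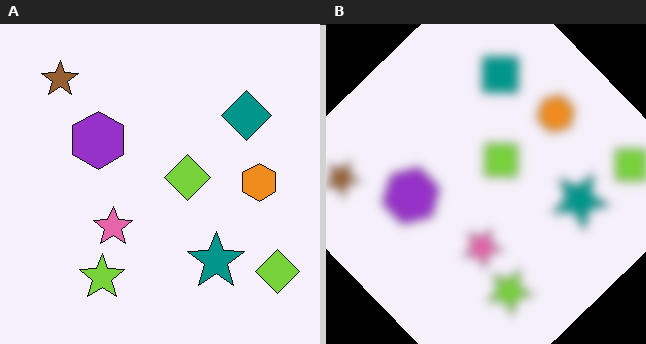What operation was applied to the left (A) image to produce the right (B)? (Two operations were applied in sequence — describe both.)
The right (B) image is the left (A) heavily blurred, then rotated counter-clockwise by a large amount — several tens of degrees.

Shape edges and outlines are uniformly softened across the whole image. Every shape is tilted by the same angle and the image corners show triangular fill wedges — a whole-image rotation by a non-right angle.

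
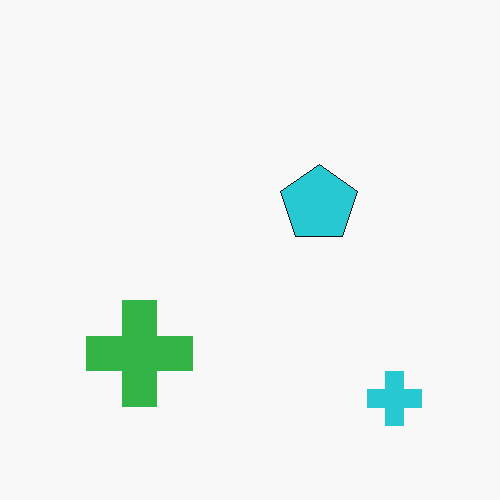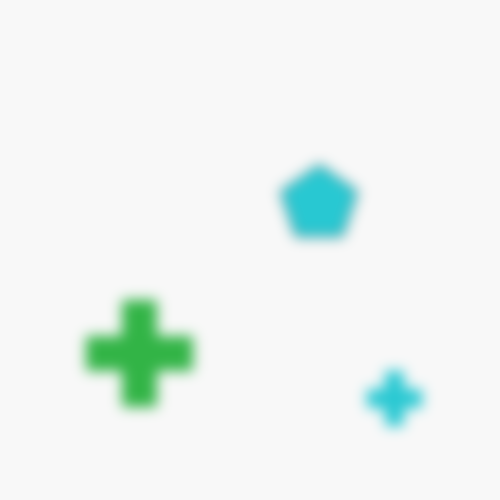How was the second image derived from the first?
This is the original image heavily blurred.

Shape edges and outlines are uniformly softened across the whole image.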